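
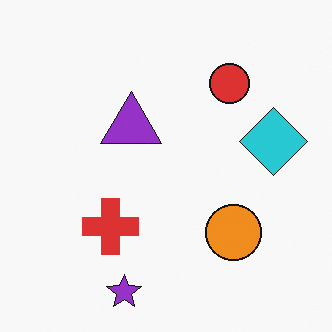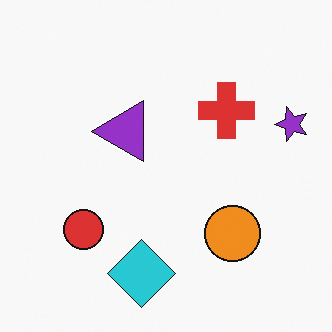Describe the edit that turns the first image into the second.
The second image is the first transposed (reflected across the top-left ↔ bottom-right diagonal).

Shapes have swapped their row and column positions — what was in the top-right is now in the bottom-left — a diagonal reflection.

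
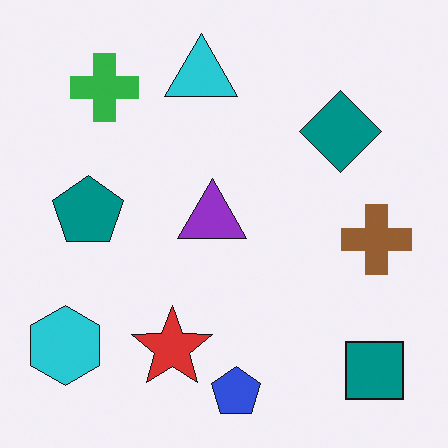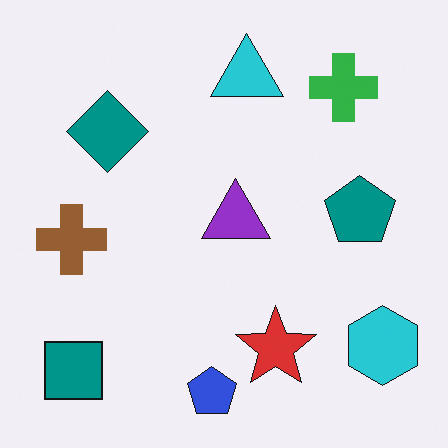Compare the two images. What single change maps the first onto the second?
The image was flipped horizontally (left ↔ right).

The cyan hexagon is in the bottom-left of the first image and the bottom-right of the second — shapes on opposite sides of the vertical midline have swapped in a mirror flip.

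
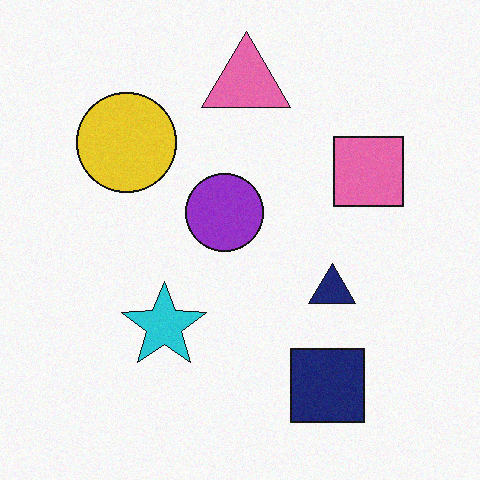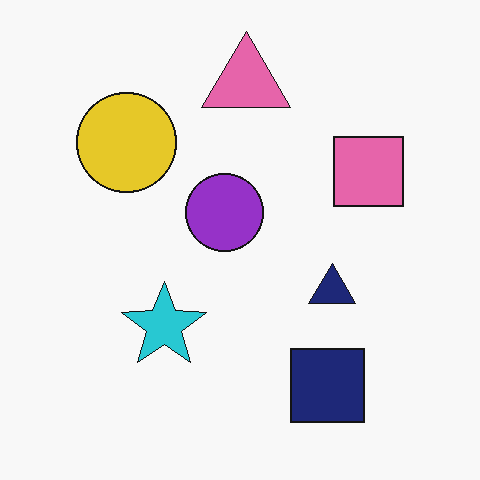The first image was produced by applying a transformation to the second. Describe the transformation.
Degraded with subtle gaussian noise.

Random speckle covers the whole image, including the flat background.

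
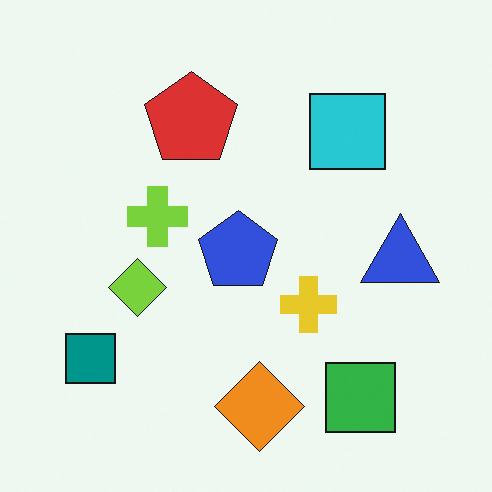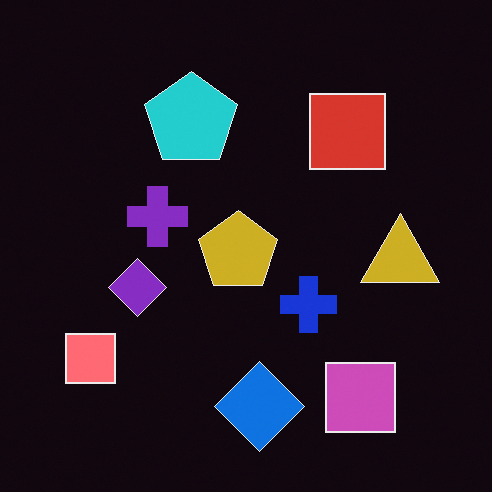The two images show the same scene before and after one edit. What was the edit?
Color-inverted (negative).

The light background has become dark and every shape's color is its complement — a photographic negative.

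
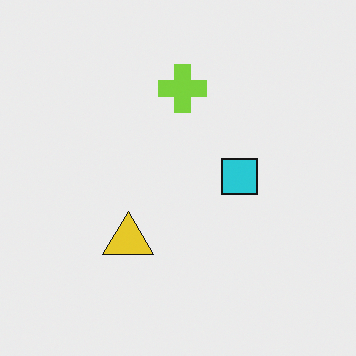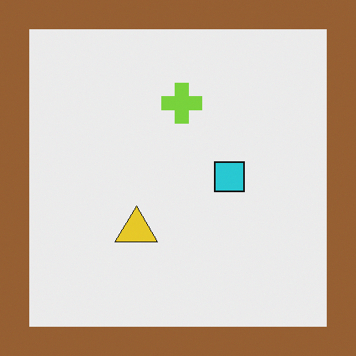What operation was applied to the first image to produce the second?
The second image is the first framed with a brown border.

A solid brown frame runs around the edge of the second image, with the content slightly shrunk inside it.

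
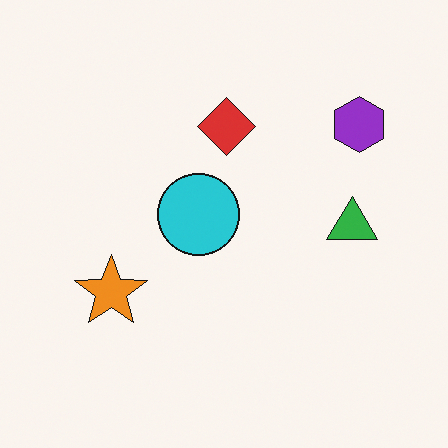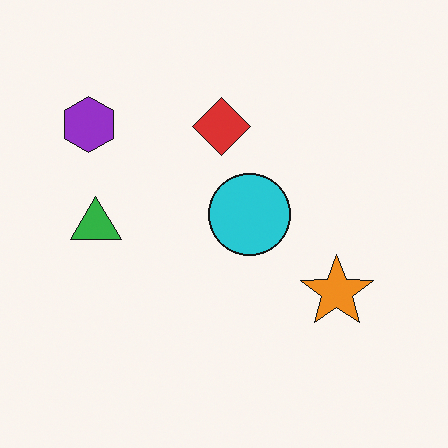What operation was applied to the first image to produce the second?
The image was flipped horizontally (left ↔ right).

The purple hexagon is in the top-right of the first image and the top-left of the second — shapes on opposite sides of the vertical midline have swapped in a mirror flip.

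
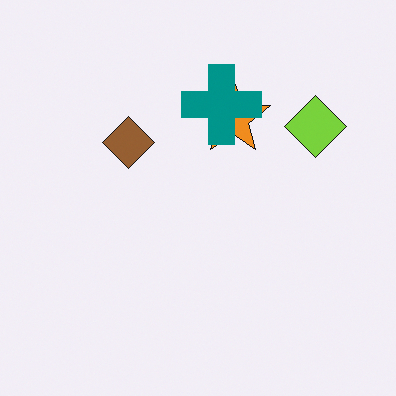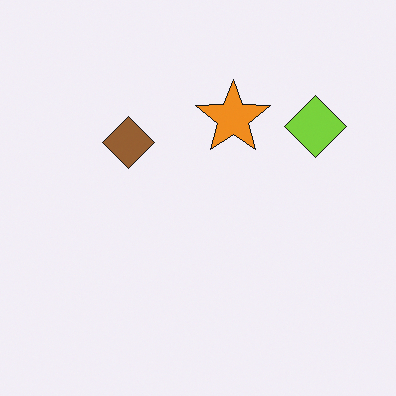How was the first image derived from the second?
This is the original image overlaid with an additional teal cross.

A teal cross appears in the first image that is absent from the second.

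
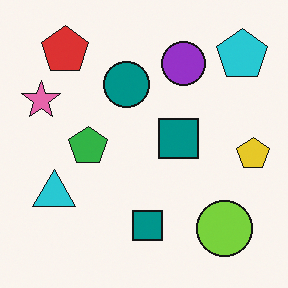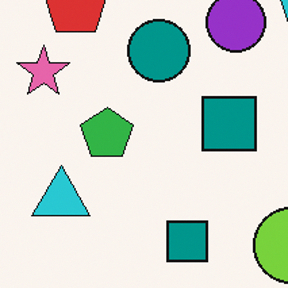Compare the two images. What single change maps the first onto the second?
The image was cropped slightly and scaled back up.

The visible shapes are larger and the field of view is narrower; shapes near the original edges may be partly or wholly outside the frame — a crop-and-rescale.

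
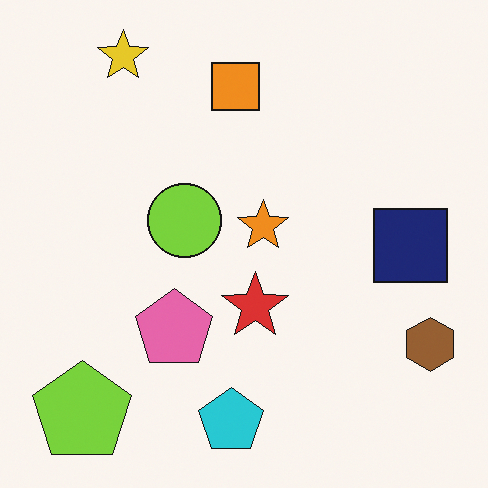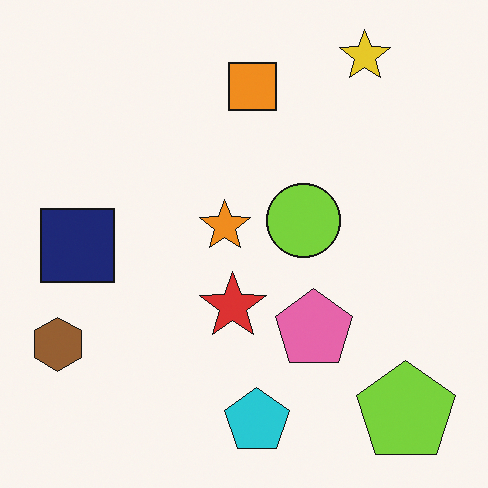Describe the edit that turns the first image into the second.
The transformation is: flipped horizontally (left ↔ right).

The brown hexagon is in the bottom-right of the first image and the bottom-left of the second — shapes on opposite sides of the vertical midline have swapped in a mirror flip.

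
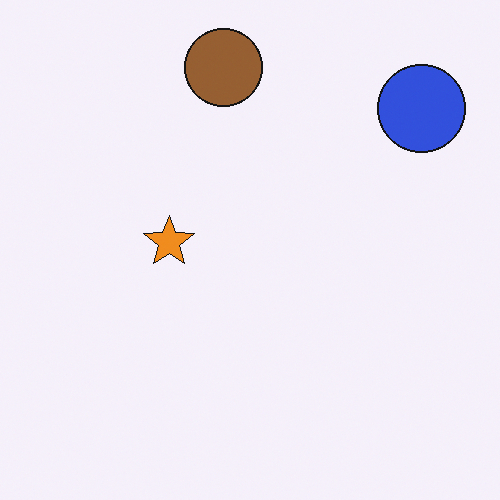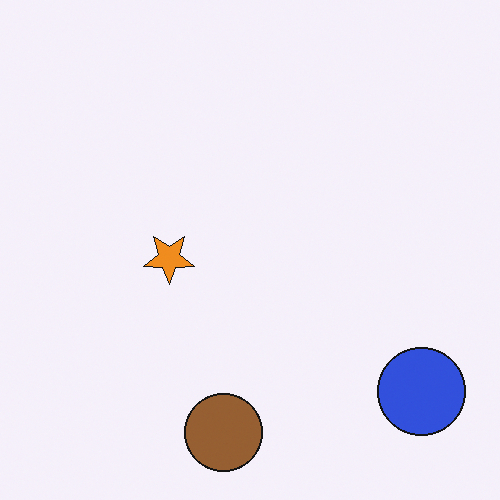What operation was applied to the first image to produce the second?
The transformation is: flipped vertically (top ↔ bottom).

The brown circle is in the top of the first image and the bottom of the second — shapes on opposite sides of the horizontal midline have swapped in a mirror flip.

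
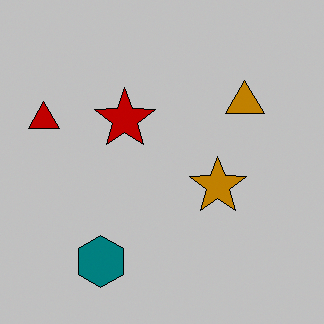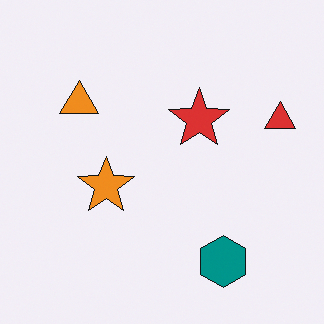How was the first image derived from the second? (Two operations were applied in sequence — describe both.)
Heavily posterized to just a handful of flat colors, then flipped horizontally (left ↔ right).

Each flat color has snapped to a coarser quantized level — most visibly, the near-white background has dropped to a flat grey. The red triangle is in the right of the second image and the left of the first — shapes on opposite sides of the vertical midline have swapped in a mirror flip.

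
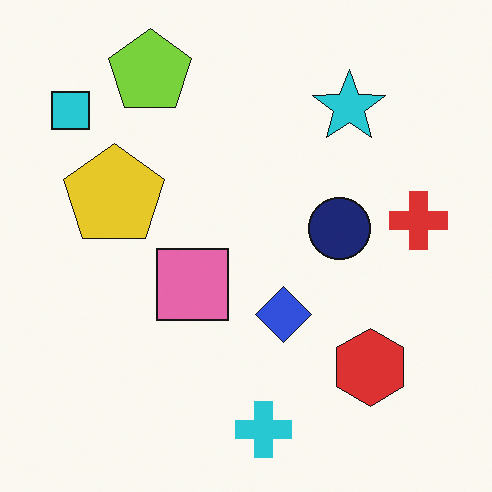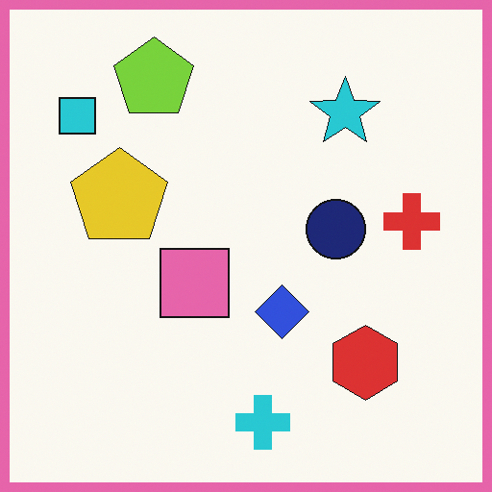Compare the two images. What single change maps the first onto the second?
The transformation is: framed with a pink border.

A solid pink frame runs around the edge of the second image, with the content slightly shrunk inside it.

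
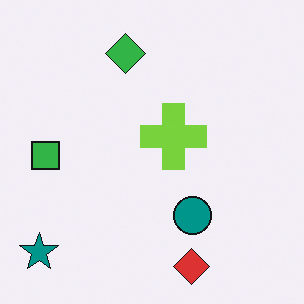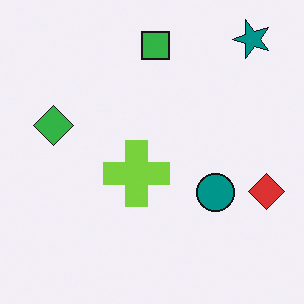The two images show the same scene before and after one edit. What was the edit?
This is the original image transposed (reflected across the top-left ↔ bottom-right diagonal).

Shapes have swapped their row and column positions — what was in the top-right is now in the bottom-left — a diagonal reflection.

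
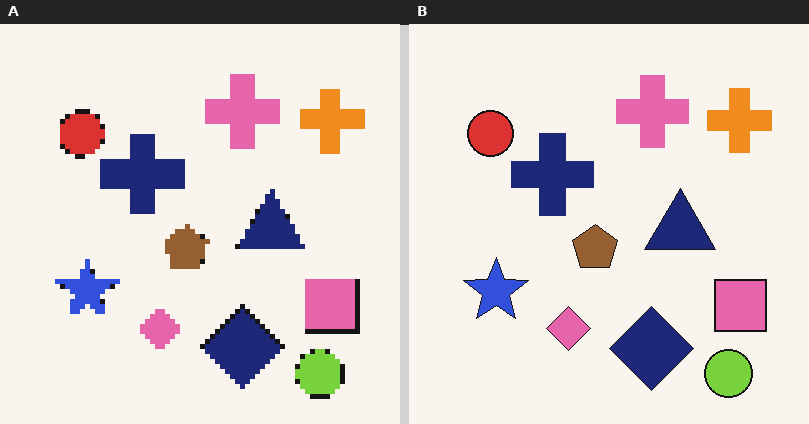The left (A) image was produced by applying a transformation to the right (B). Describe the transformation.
The image was mildly pixelated.

Shapes are reduced to large square blocks; fine edges and outlines are lost — a downscale-then-upscale (mosaic) effect.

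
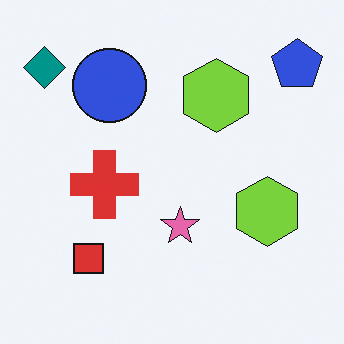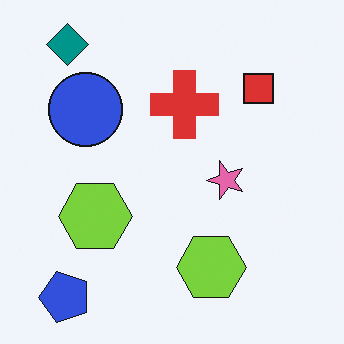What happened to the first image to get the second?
It was transposed (reflected across the top-left ↔ bottom-right diagonal).

Shapes have swapped their row and column positions — what was in the top-right is now in the bottom-left — a diagonal reflection.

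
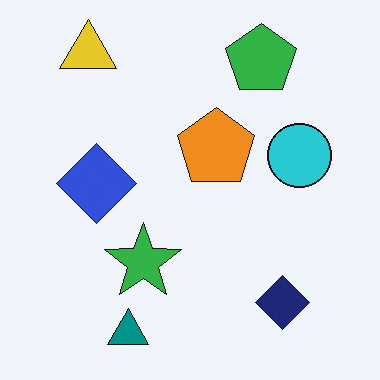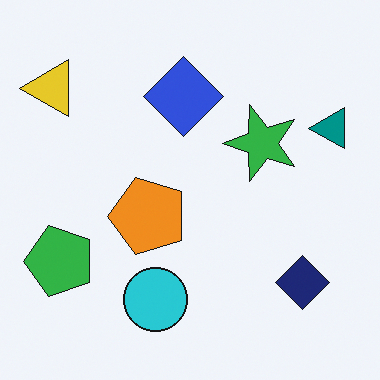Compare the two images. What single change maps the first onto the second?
The image was transposed (reflected across the top-left ↔ bottom-right diagonal).

Shapes have swapped their row and column positions — what was in the top-right is now in the bottom-left — a diagonal reflection.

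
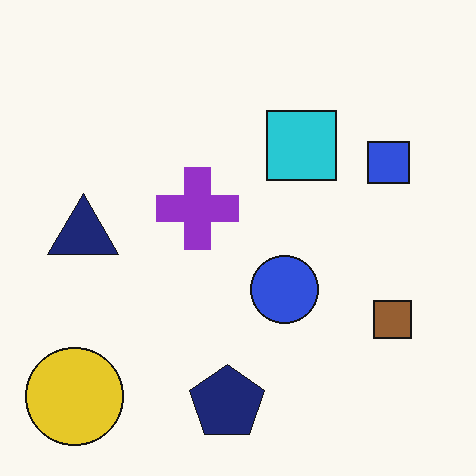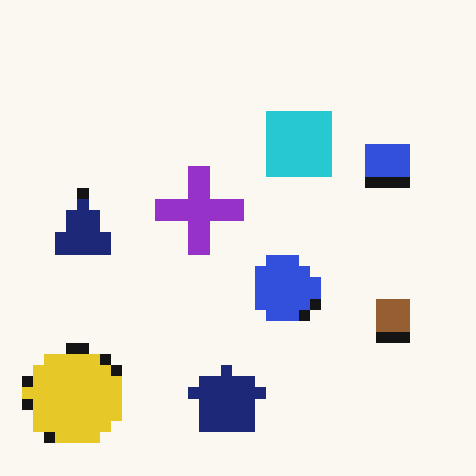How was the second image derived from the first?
It was heavily pixelated into large blocks.

Shapes are reduced to large square blocks; fine edges and outlines are lost — a downscale-then-upscale (mosaic) effect.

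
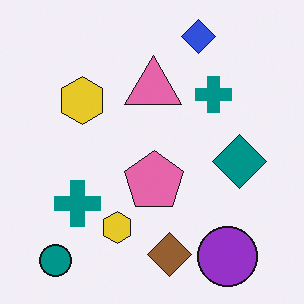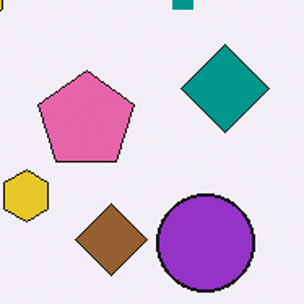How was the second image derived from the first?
It was cropped tightly and scaled back up.

The visible shapes are larger and the field of view is narrower; shapes near the original edges may be partly or wholly outside the frame — a crop-and-rescale.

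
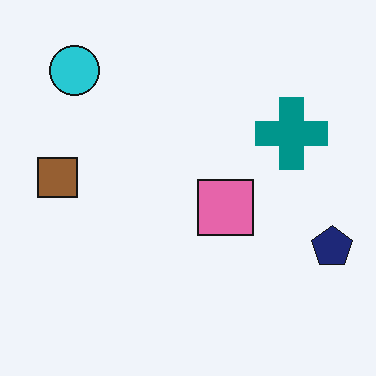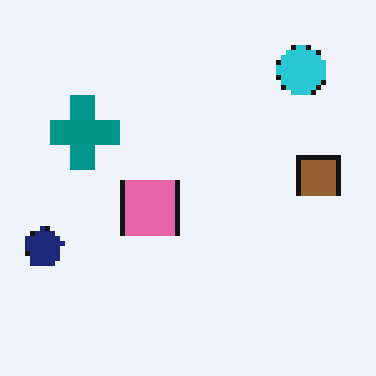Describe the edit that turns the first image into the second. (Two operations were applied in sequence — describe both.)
It was flipped horizontally (left ↔ right), then mildly pixelated.

The navy pentagon is in the right of the first image and the left of the second — shapes on opposite sides of the vertical midline have swapped in a mirror flip. Shapes are reduced to large square blocks; fine edges and outlines are lost — a downscale-then-upscale (mosaic) effect.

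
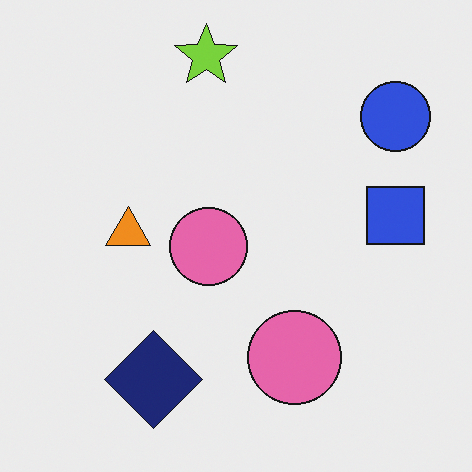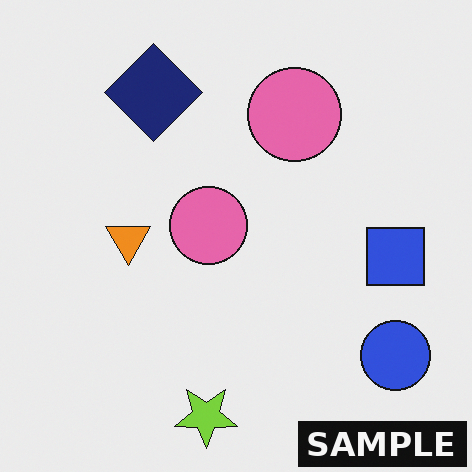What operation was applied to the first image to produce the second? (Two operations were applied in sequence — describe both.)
This is the original image flipped vertically (top ↔ bottom), then watermarked with the text "SAMPLE" in the lower-right corner.

The lime star is in the top of the first image and the bottom of the second — shapes on opposite sides of the horizontal midline have swapped in a mirror flip. A dark label reading "SAMPLE" appears in the lower-right corner.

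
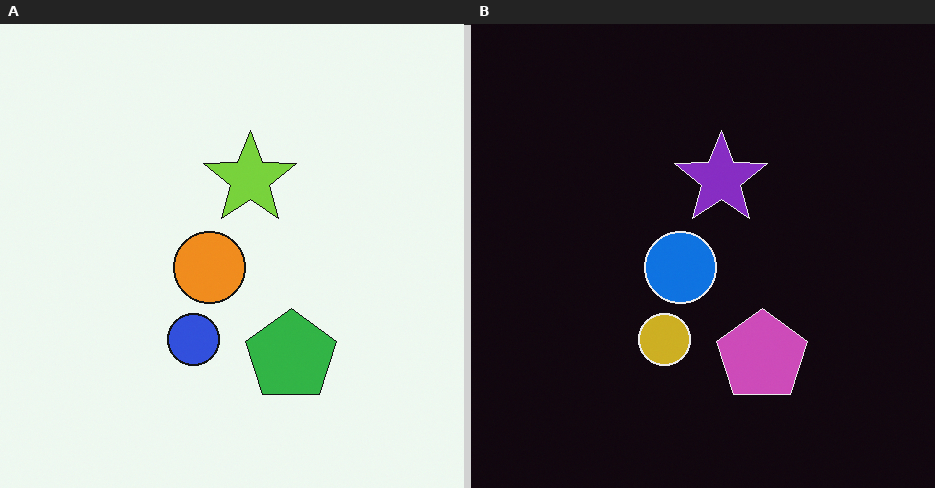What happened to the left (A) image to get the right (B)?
It was color-inverted (negative).

The light background has become dark and every shape's color is its complement — a photographic negative.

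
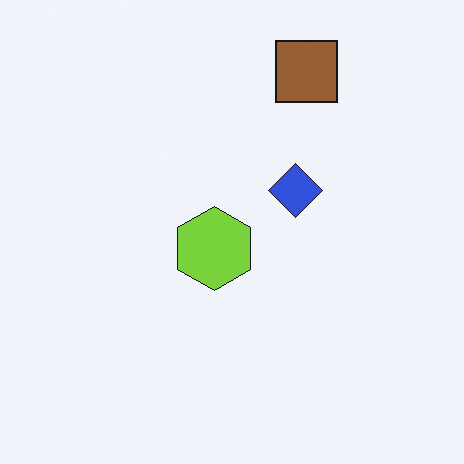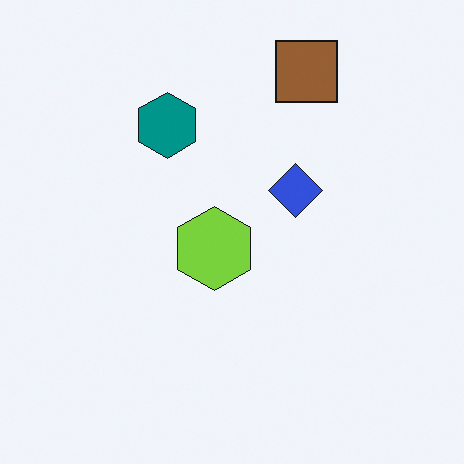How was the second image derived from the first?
Overlaid with an additional teal hexagon.

A teal hexagon appears in the second image that is absent from the first.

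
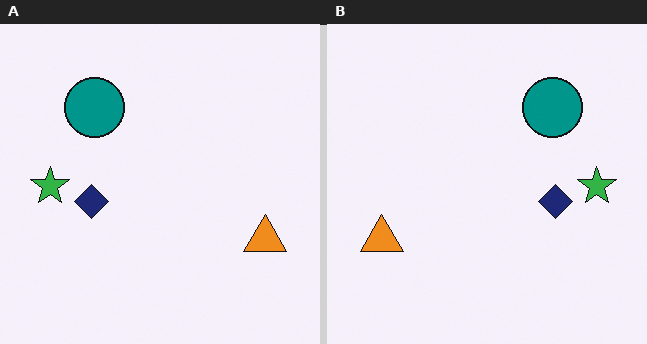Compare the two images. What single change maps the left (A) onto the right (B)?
It was flipped horizontally (left ↔ right).

The green star is in the left of the left (A) image and the right of the right (B) — shapes on opposite sides of the vertical midline have swapped in a mirror flip.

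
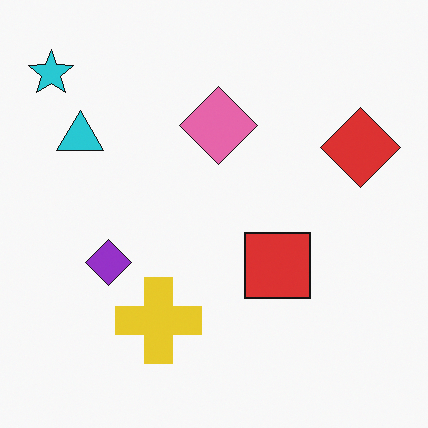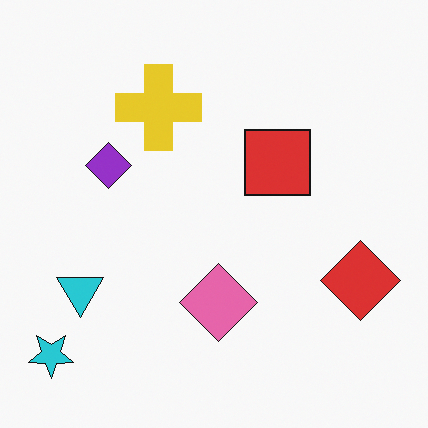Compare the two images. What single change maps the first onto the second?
Flipped vertically (top ↔ bottom).

The cyan star is in the top-left of the first image and the bottom-left of the second — shapes on opposite sides of the horizontal midline have swapped in a mirror flip.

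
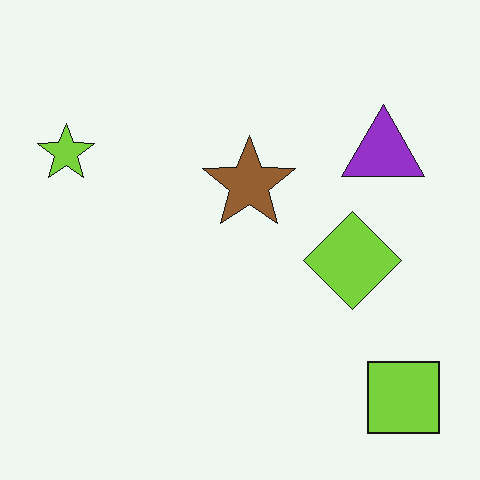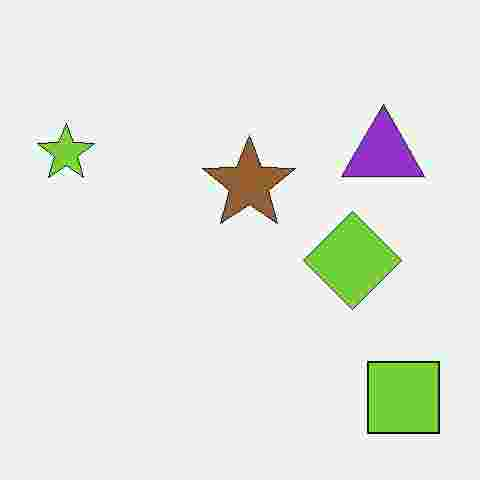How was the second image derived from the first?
Heavily JPEG-compressed with obvious blocking artifacts.

Blocky 8×8 compression artifacts appear around shape edges and the flat background shows ringing — characteristic JPEG degradation.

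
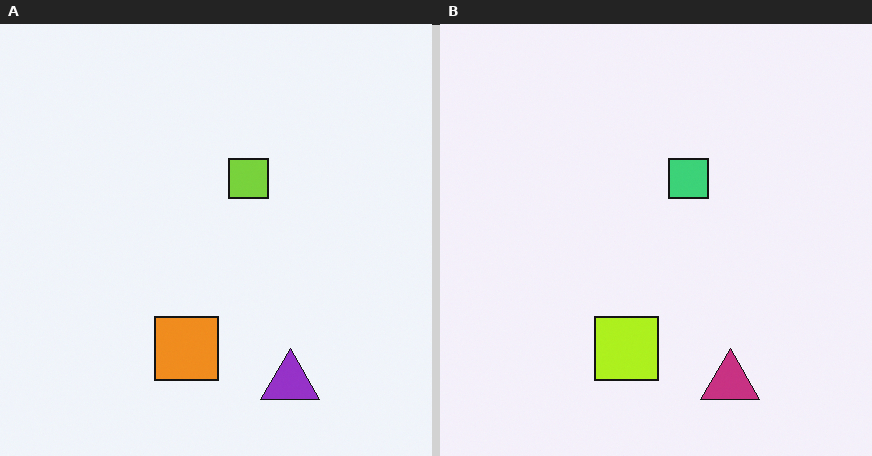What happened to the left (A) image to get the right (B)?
Hue-shifted by a small amount.

Every shape's color has rotated by the same amount around the hue wheel — a uniform hue shift.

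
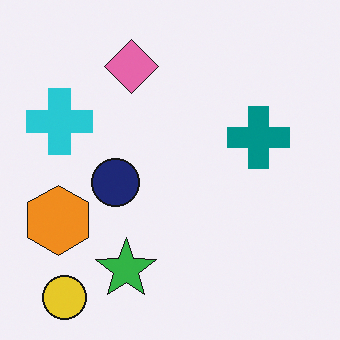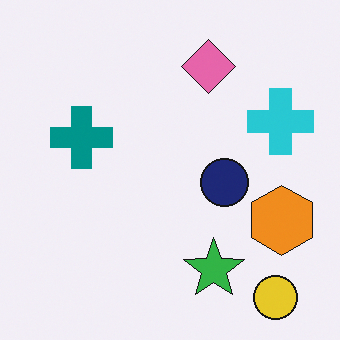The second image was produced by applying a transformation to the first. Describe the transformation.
This is the original image flipped horizontally (left ↔ right).

The orange hexagon is in the left of the first image and the right of the second — shapes on opposite sides of the vertical midline have swapped in a mirror flip.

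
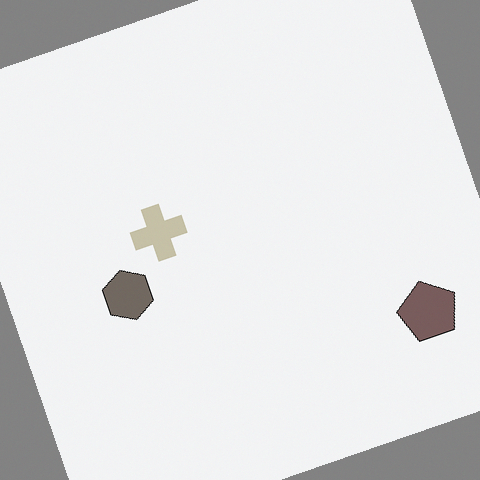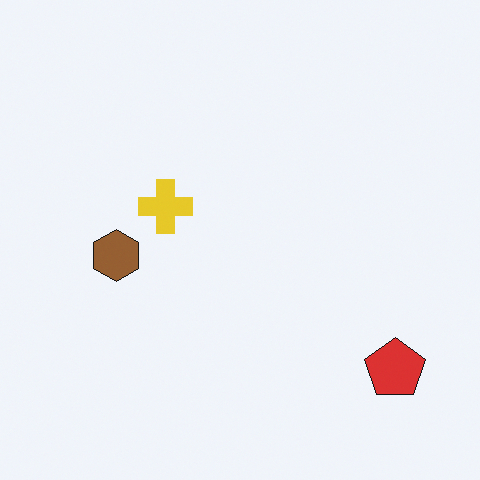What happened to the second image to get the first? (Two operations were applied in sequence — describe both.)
The transformation is: rotated counter-clockwise by a moderate amount, then made much more muted (saturation change).

Every shape is tilted by the same angle and the image corners show triangular fill wedges — a whole-image rotation by a non-right angle. All colors are more muted and greyish — a global saturation change.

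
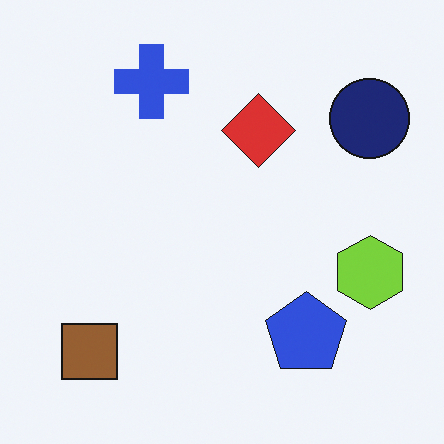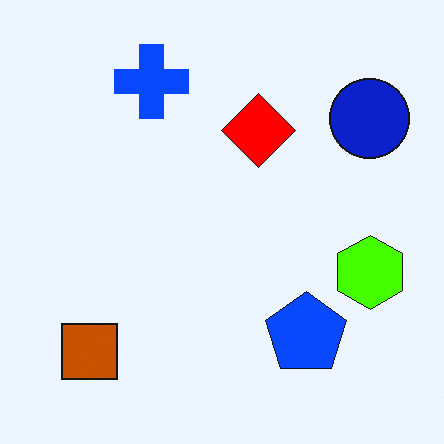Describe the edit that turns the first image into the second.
It was heavily oversaturated.

All colors are more vivid — a global saturation change.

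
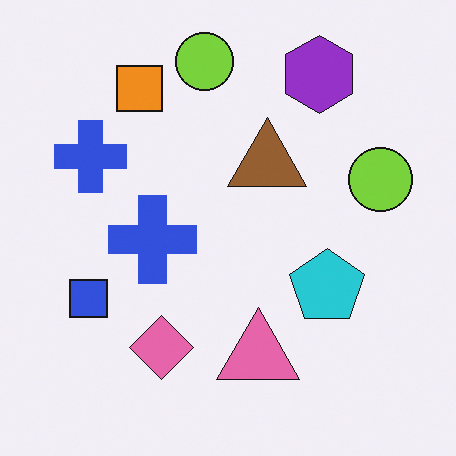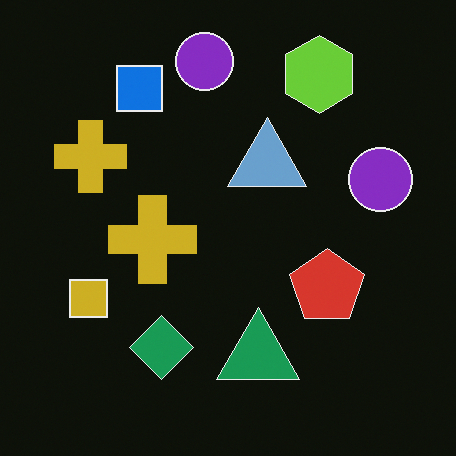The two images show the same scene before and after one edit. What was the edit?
It was color-inverted (negative).

The light background has become dark and every shape's color is its complement — a photographic negative.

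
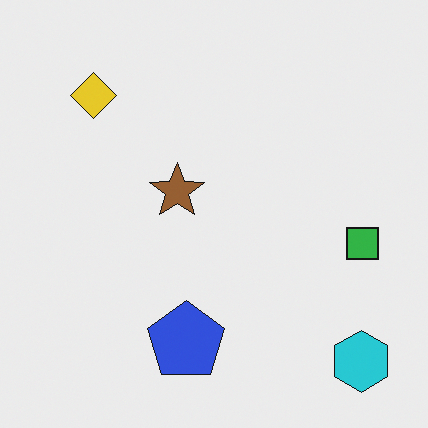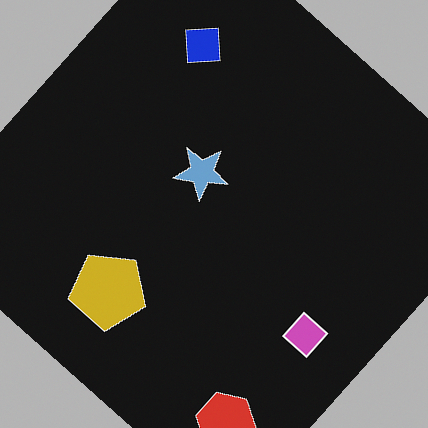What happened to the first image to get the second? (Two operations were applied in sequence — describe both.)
The transformation is: color-inverted (negative), then rotated clockwise by a large amount — several tens of degrees.

The light background has become dark and every shape's color is its complement — a photographic negative. Every shape is tilted by the same angle and the image corners show triangular fill wedges — a whole-image rotation by a non-right angle.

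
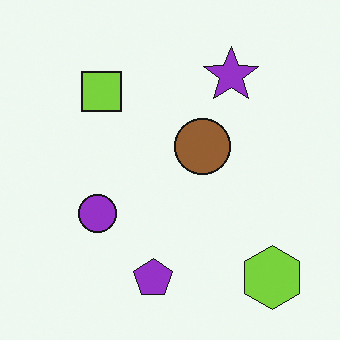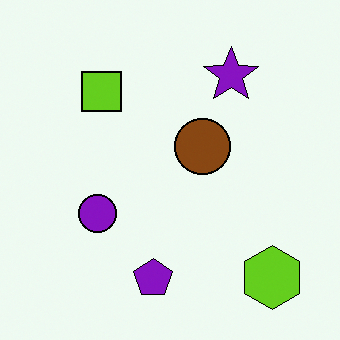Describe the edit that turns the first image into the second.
This is the original image given slightly increased contrast.

Tones are pushed away from mid-grey across the whole image — a global contrast change.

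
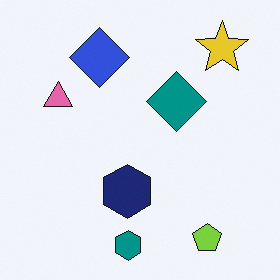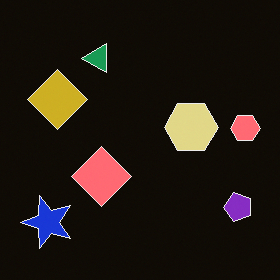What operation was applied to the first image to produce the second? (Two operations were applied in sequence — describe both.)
The second image is the first color-inverted (negative), then transposed (reflected across the top-left ↔ bottom-right diagonal).

The light background has become dark and every shape's color is its complement — a photographic negative. Shapes have swapped their row and column positions — what was in the top-right is now in the bottom-left — a diagonal reflection.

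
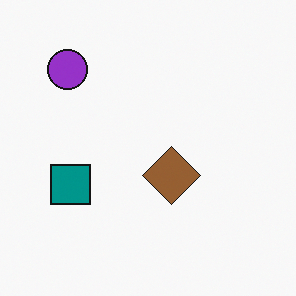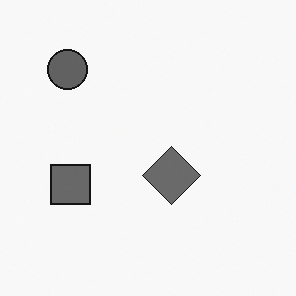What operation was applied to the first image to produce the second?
This is the original image converted to grayscale.

All color is removed — every shape is now a shade of grey.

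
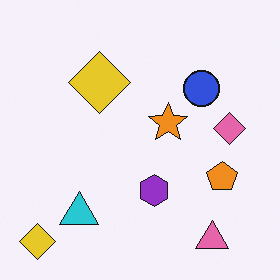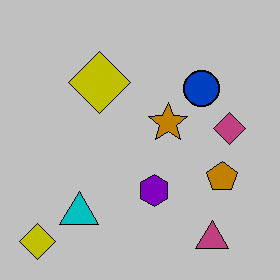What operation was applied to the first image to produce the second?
Heavily posterized to just a handful of flat colors.

Each flat color has snapped to a coarser quantized level — most visibly, the near-white background has dropped to a flat grey.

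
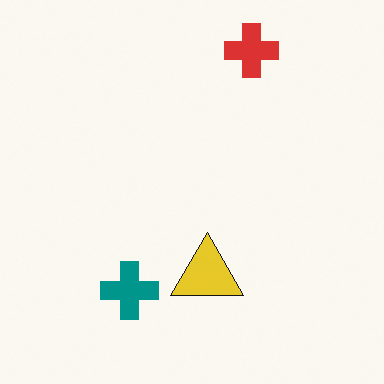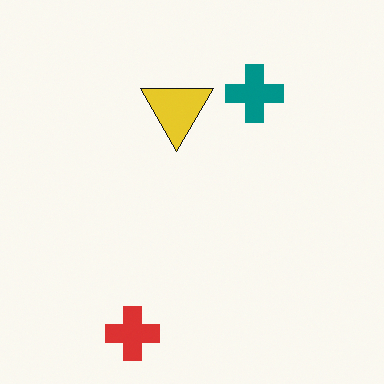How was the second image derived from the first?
The transformation is: rotated 180°.

The red cross sits in the top of the first image and the bottom of the second — consistent with a whole-image 180° rotation.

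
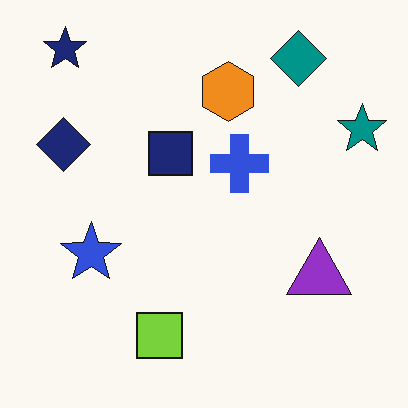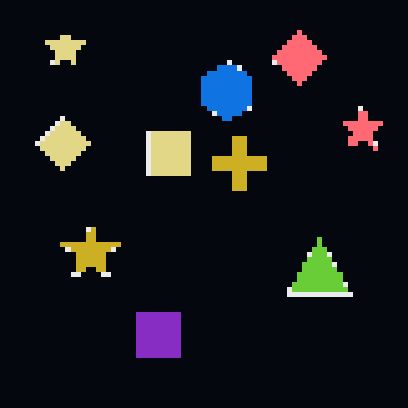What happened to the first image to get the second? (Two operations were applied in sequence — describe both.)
Mildly pixelated, then color-inverted (negative).

Shapes are reduced to large square blocks; fine edges and outlines are lost — a downscale-then-upscale (mosaic) effect. The light background has become dark and every shape's color is its complement — a photographic negative.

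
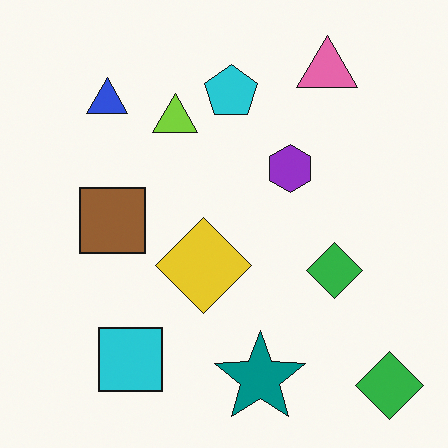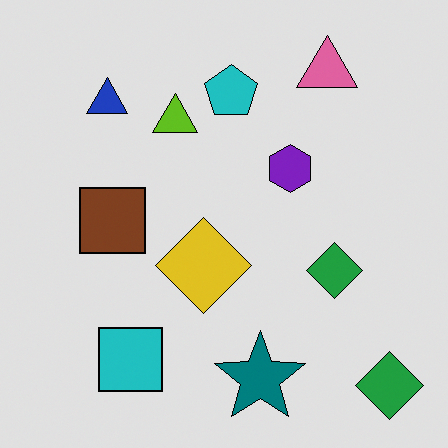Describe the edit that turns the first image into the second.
The transformation is: moderately posterized.

Each flat color has snapped to a coarser quantized level — most visibly, the near-white background has dropped to a flat grey.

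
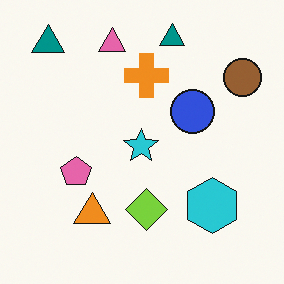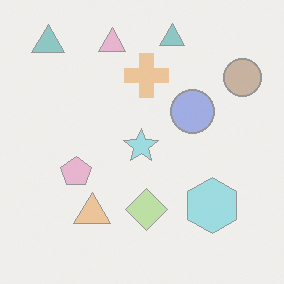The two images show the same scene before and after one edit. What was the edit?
The second image is the first washed out (contrast reduced).

Tones are pushed toward mid-grey across the whole image — a global contrast change.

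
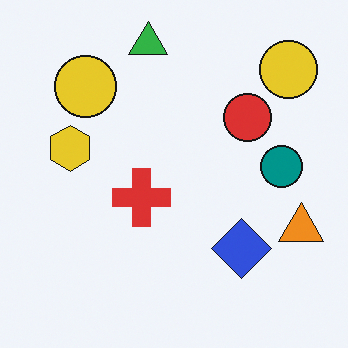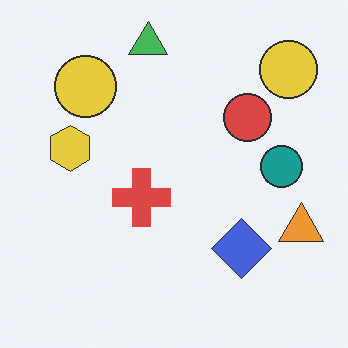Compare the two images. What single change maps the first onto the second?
This is the original image given slightly reduced contrast.

Tones are pushed toward mid-grey across the whole image — a global contrast change.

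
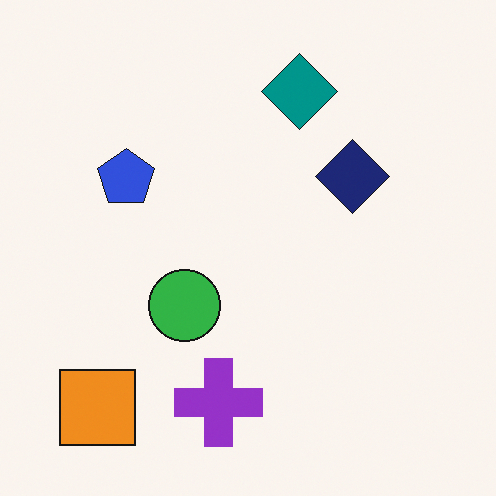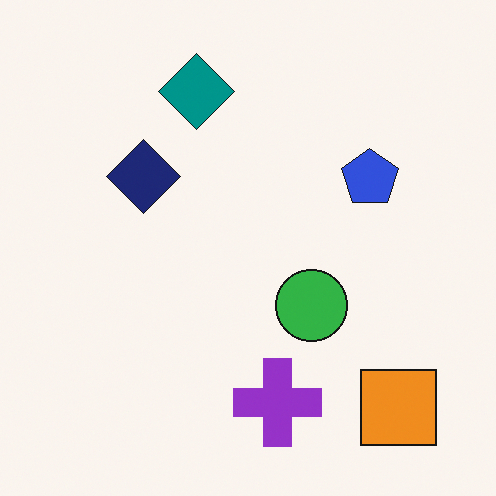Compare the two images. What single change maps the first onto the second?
This is the original image flipped horizontally (left ↔ right).

The orange square is in the bottom-left of the first image and the bottom-right of the second — shapes on opposite sides of the vertical midline have swapped in a mirror flip.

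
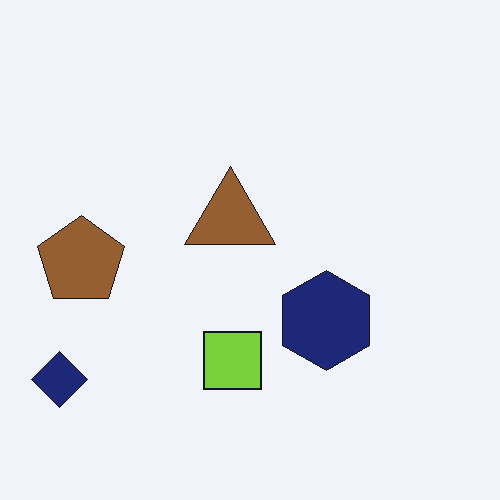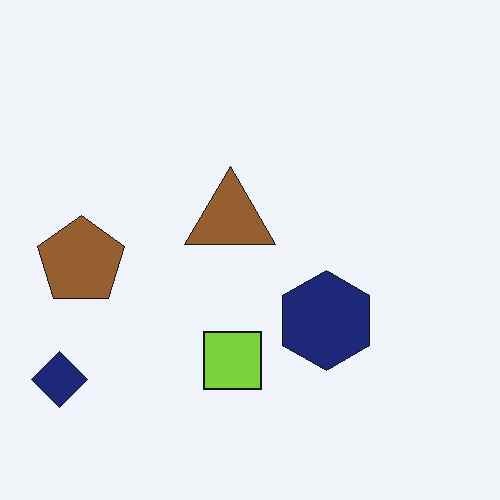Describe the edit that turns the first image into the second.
The second image is the first JPEG-compressed with visible artifacts.

Blocky 8×8 compression artifacts appear around shape edges and the flat background shows ringing — characteristic JPEG degradation.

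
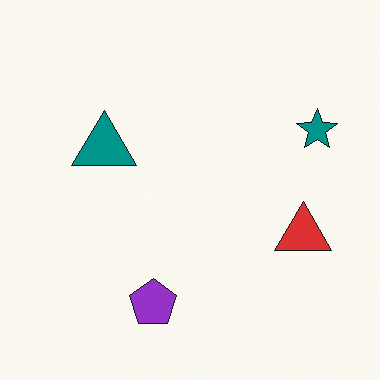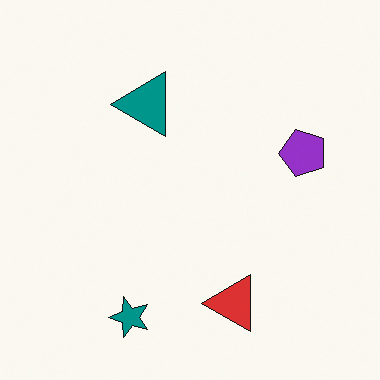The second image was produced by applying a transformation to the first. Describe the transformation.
The image was transposed (reflected across the top-left ↔ bottom-right diagonal).

Shapes have swapped their row and column positions — what was in the top-right is now in the bottom-left — a diagonal reflection.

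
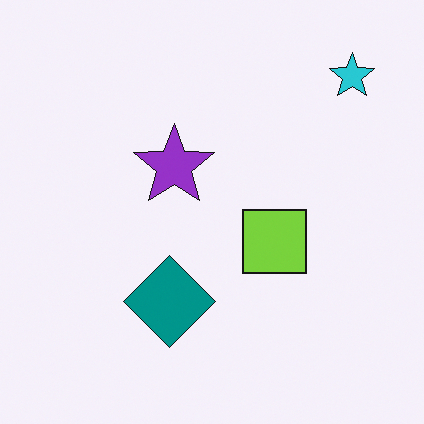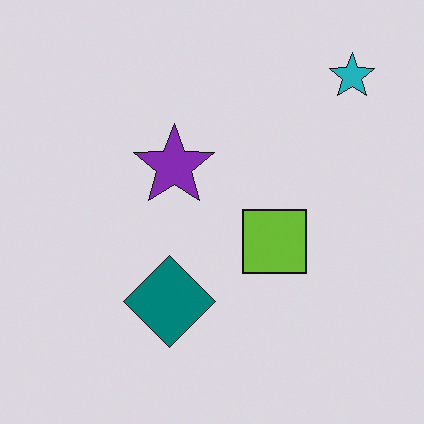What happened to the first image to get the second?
This is the original image slightly darkened.

Every pixel — background and shapes alike — is uniformly darkened.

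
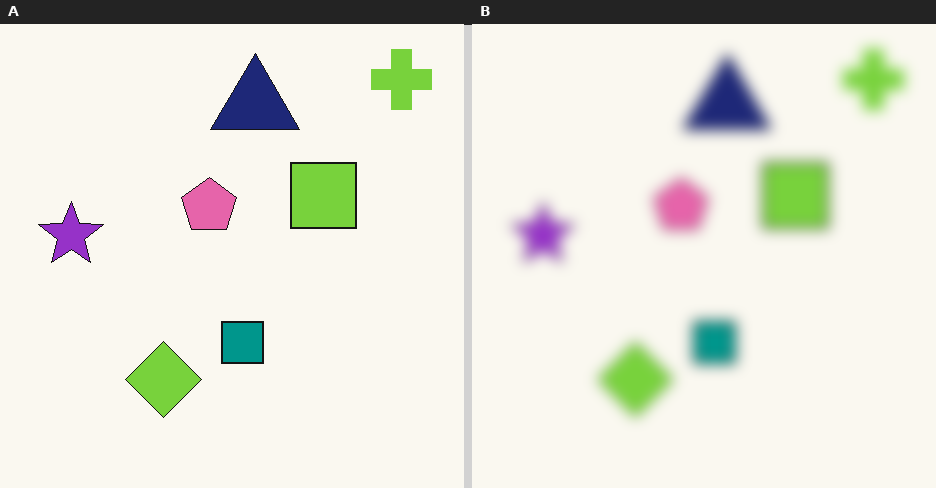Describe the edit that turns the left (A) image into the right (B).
The right (B) image is the left (A) heavily blurred.

Shape edges and outlines are uniformly softened across the whole image.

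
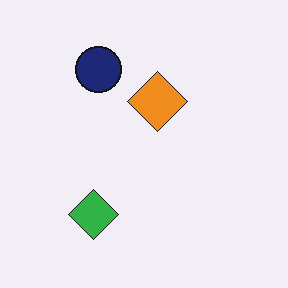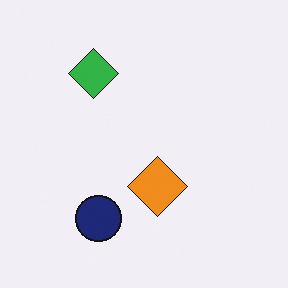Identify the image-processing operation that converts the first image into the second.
This is the original image flipped vertically (top ↔ bottom).

The navy circle is in the top of the first image and the bottom of the second — shapes on opposite sides of the horizontal midline have swapped in a mirror flip.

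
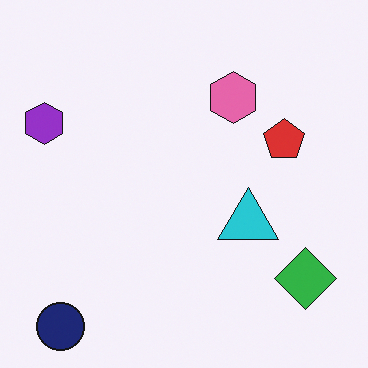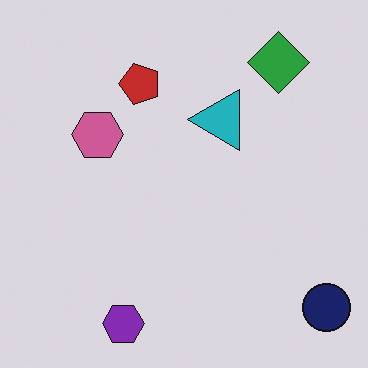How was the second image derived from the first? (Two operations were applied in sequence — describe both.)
Rotated 90° counter-clockwise, then darkened a little.

The navy circle sits in the bottom-left of the first image and the bottom-right of the second — consistent with a whole-image 90° counter-clockwise rotation. Every pixel — background and shapes alike — is uniformly darkened.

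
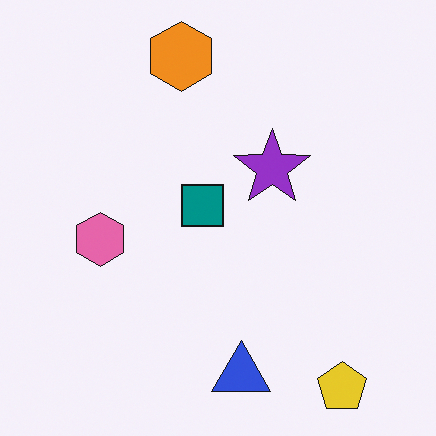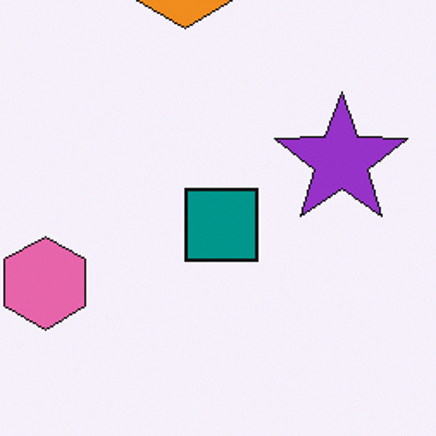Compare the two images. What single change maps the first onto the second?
The transformation is: cropped to a noticeably smaller region and rescaled.

The visible shapes are larger and the field of view is narrower; shapes near the original edges may be partly or wholly outside the frame — a crop-and-rescale.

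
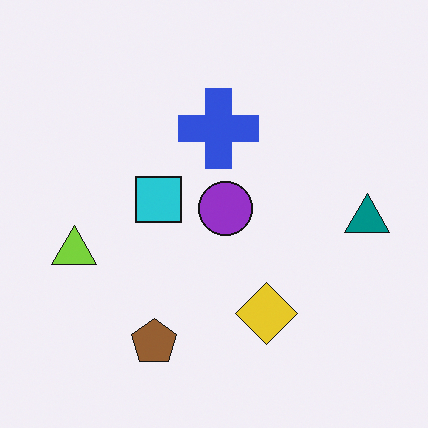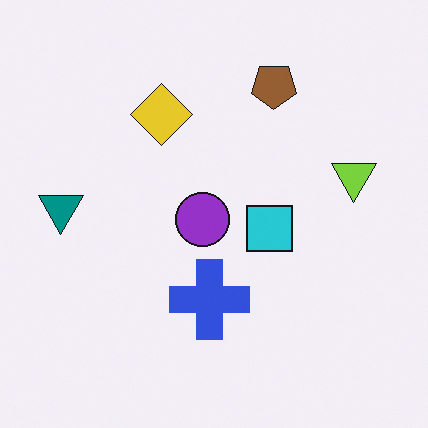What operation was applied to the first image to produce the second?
It was rotated 180°.

The teal triangle sits in the right of the first image and the left of the second — consistent with a whole-image 180° rotation.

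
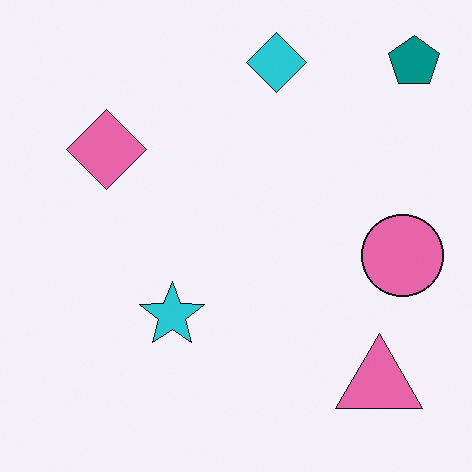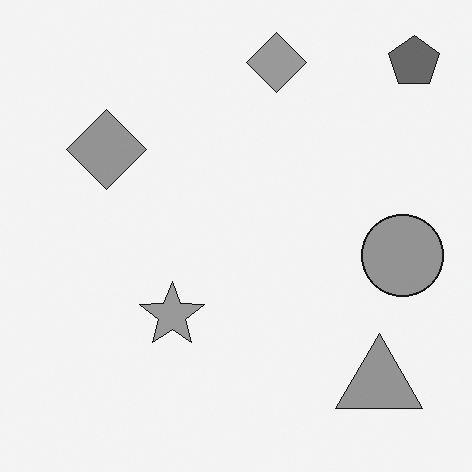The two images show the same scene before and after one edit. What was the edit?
The second image is the first converted to grayscale.

All color is removed — every shape is now a shade of grey.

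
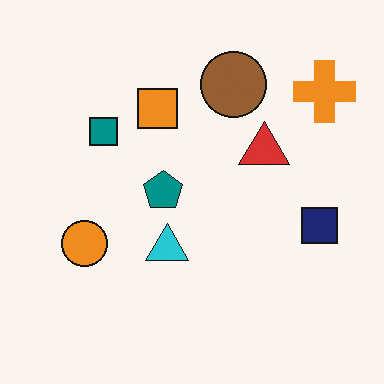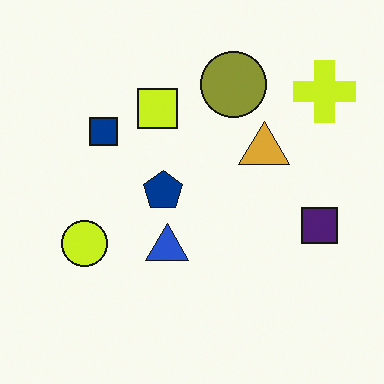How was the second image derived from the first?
The second image is the first hue-shifted by a small amount.

Every shape's color has rotated by the same amount around the hue wheel — a uniform hue shift.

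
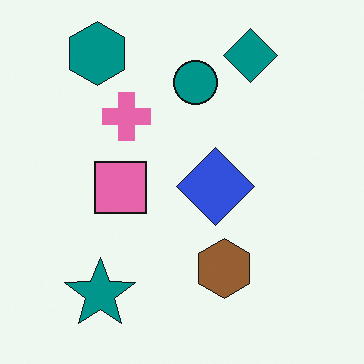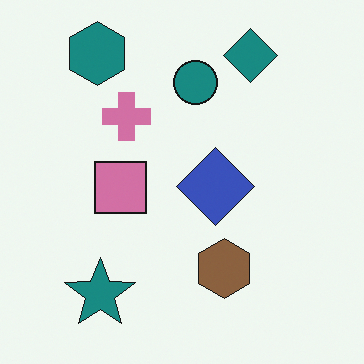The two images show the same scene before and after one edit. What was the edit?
The transformation is: slightly desaturated.

All colors are more muted and greyish — a global saturation change.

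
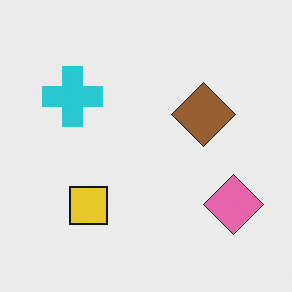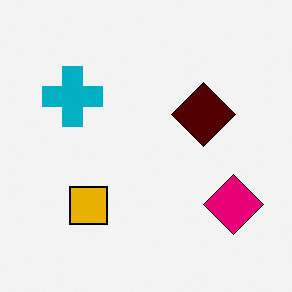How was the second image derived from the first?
Given much higher contrast.

Tones are pushed away from mid-grey across the whole image — a global contrast change.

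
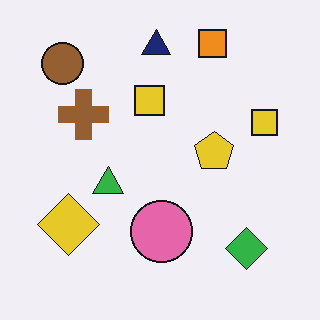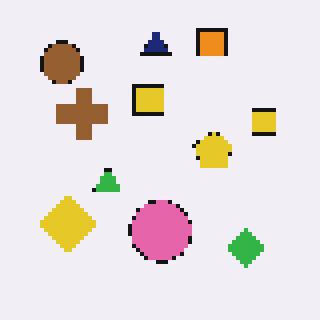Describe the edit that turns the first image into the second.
Mildly pixelated.

Shapes are reduced to large square blocks; fine edges and outlines are lost — a downscale-then-upscale (mosaic) effect.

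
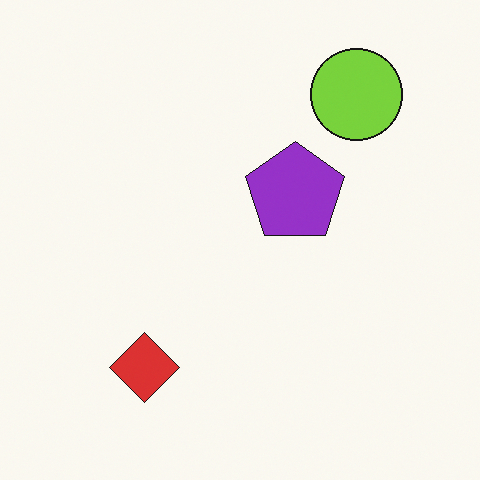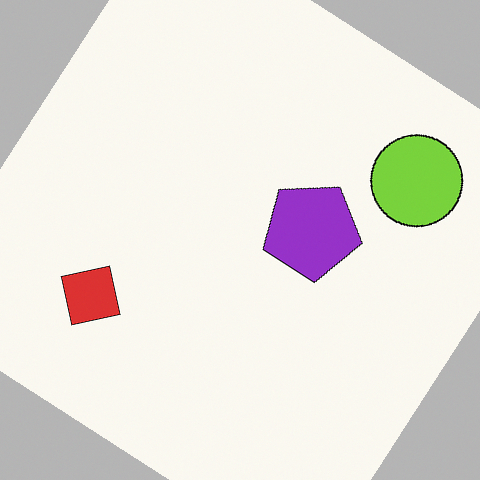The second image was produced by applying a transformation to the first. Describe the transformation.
Rotated clockwise by a large amount — several tens of degrees.

Every shape is tilted by the same angle and the image corners show triangular fill wedges — a whole-image rotation by a non-right angle.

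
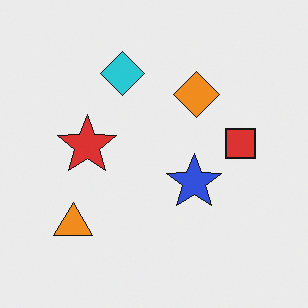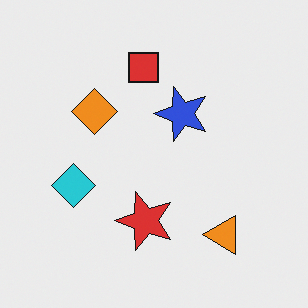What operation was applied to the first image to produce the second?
This is the original image rotated 90° counter-clockwise.

The orange triangle sits in the bottom-left of the first image and the bottom-right of the second — consistent with a whole-image 90° counter-clockwise rotation.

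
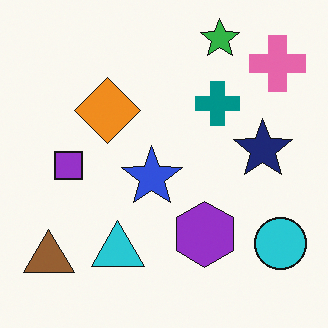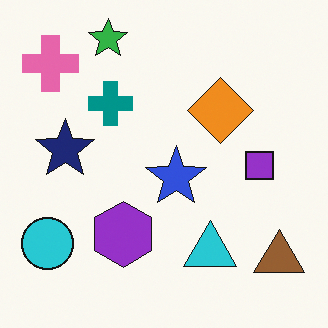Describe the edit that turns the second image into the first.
It was flipped horizontally (left ↔ right).

The cyan circle is in the bottom-left of the second image and the bottom-right of the first — shapes on opposite sides of the vertical midline have swapped in a mirror flip.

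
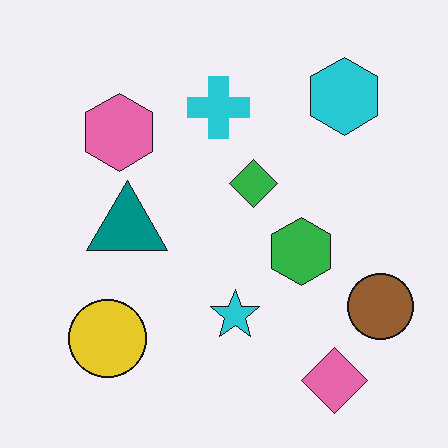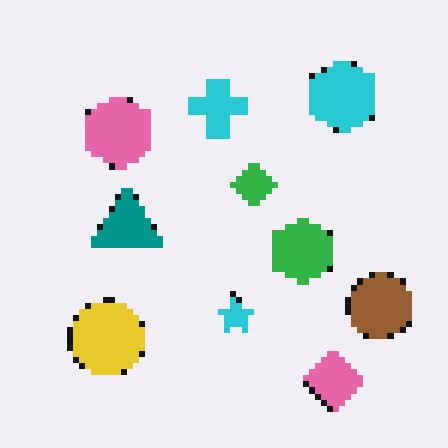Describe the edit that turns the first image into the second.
The transformation is: moderately pixelated.

Shapes are reduced to large square blocks; fine edges and outlines are lost — a downscale-then-upscale (mosaic) effect.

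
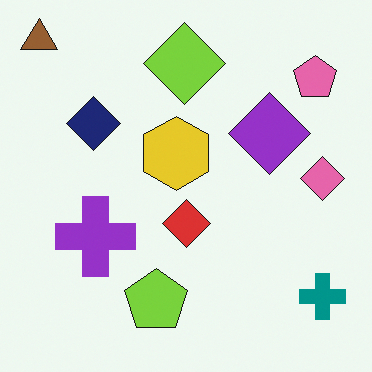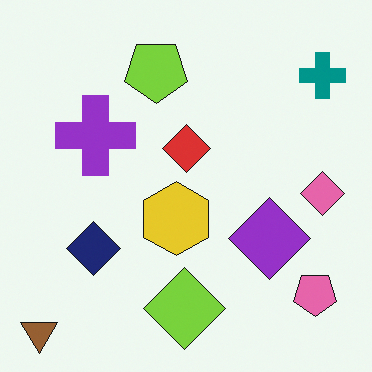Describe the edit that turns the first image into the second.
This is the original image flipped vertically (top ↔ bottom).

The brown triangle is in the top-left of the first image and the bottom-left of the second — shapes on opposite sides of the horizontal midline have swapped in a mirror flip.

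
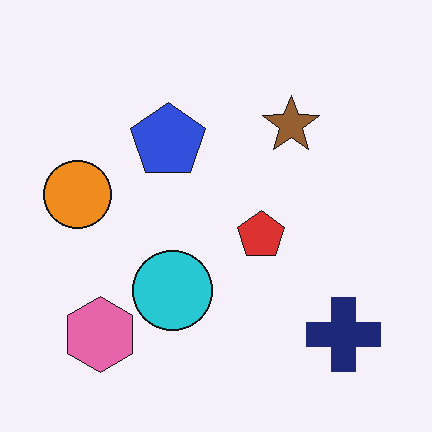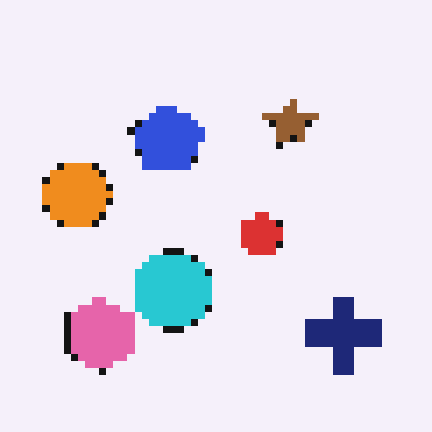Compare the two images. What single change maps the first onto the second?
This is the original image pixelated into visible square blocks.

Shapes are reduced to large square blocks; fine edges and outlines are lost — a downscale-then-upscale (mosaic) effect.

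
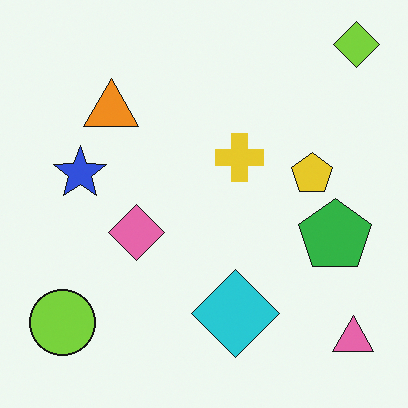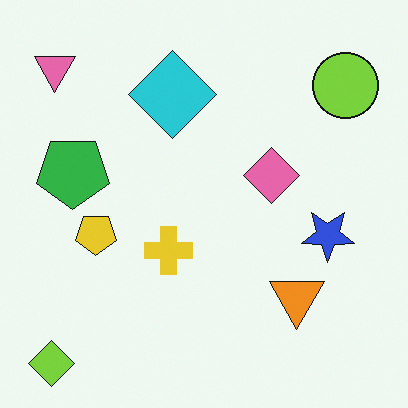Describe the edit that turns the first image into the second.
This is the original image rotated 180°.

The lime diamond sits in the top-right of the first image and the bottom-left of the second — consistent with a whole-image 180° rotation.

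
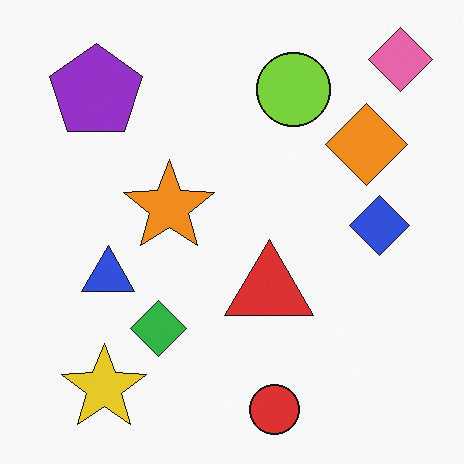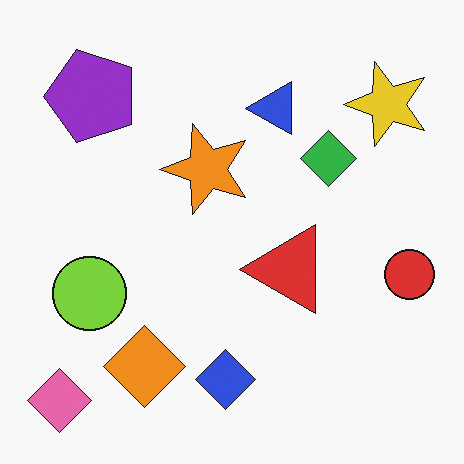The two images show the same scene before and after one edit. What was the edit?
It was transposed (reflected across the top-left ↔ bottom-right diagonal).

Shapes have swapped their row and column positions — what was in the top-right is now in the bottom-left — a diagonal reflection.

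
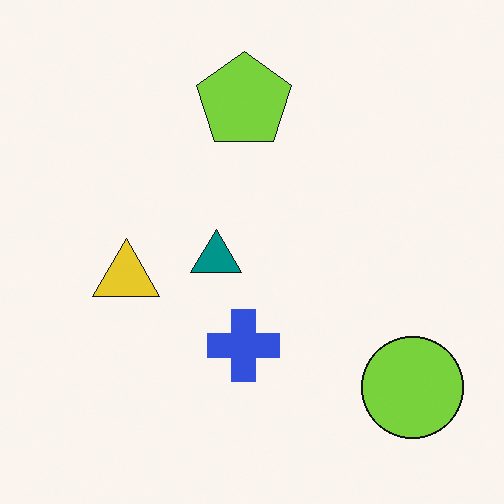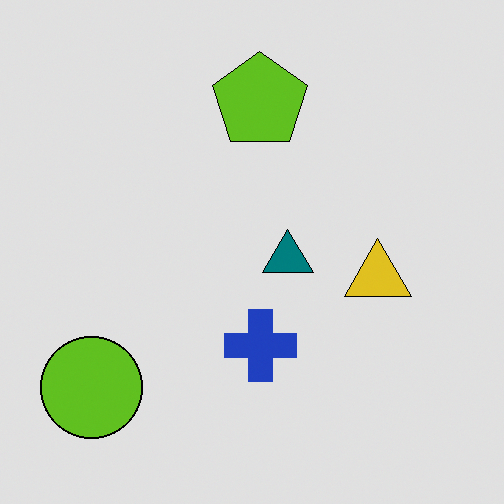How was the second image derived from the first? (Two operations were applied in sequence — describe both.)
The transformation is: posterized to a reduced palette, then flipped horizontally (left ↔ right).

Each flat color has snapped to a coarser quantized level — most visibly, the near-white background has dropped to a flat grey. The lime circle is in the bottom-right of the first image and the bottom-left of the second — shapes on opposite sides of the vertical midline have swapped in a mirror flip.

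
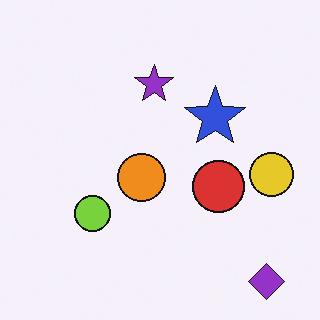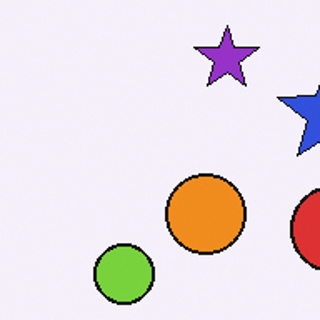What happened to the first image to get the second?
Cropped to a noticeably smaller region and rescaled.

The visible shapes are larger and the field of view is narrower; shapes near the original edges may be partly or wholly outside the frame — a crop-and-rescale.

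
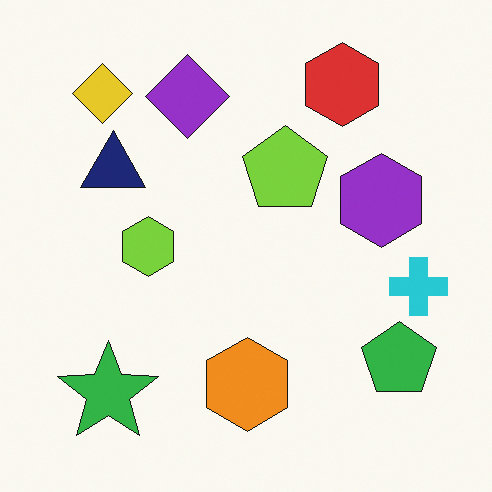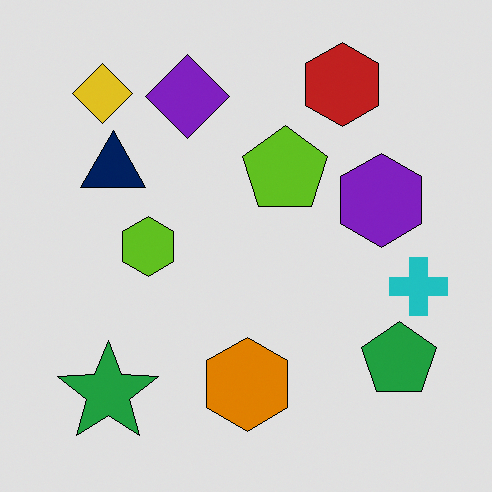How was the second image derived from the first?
The second image is the first moderately posterized.

Each flat color has snapped to a coarser quantized level — most visibly, the near-white background has dropped to a flat grey.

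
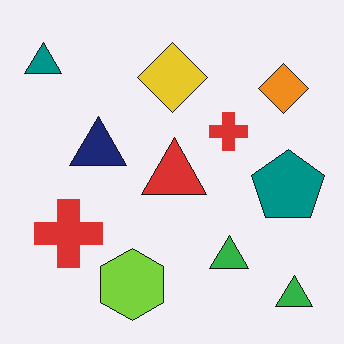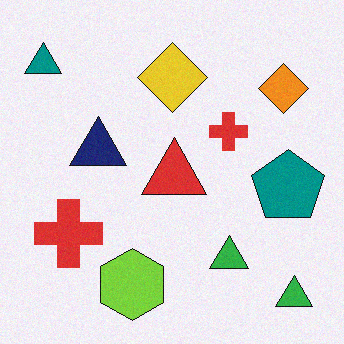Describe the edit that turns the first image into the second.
The transformation is: degraded with a light layer of grain.

Random speckle covers the whole image, including the flat background.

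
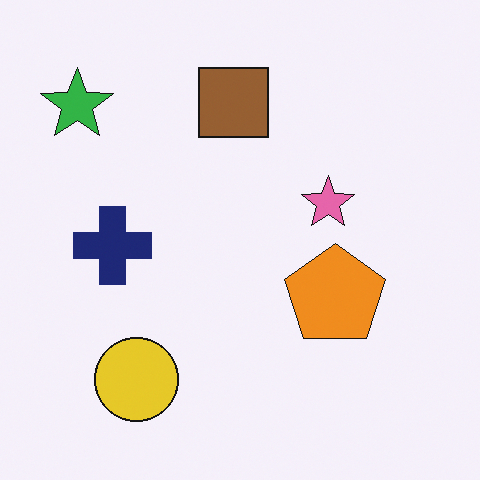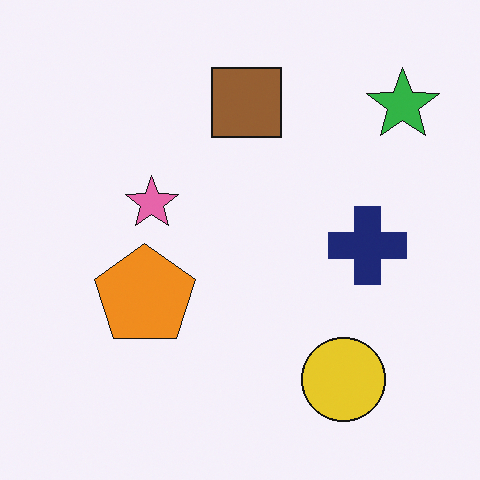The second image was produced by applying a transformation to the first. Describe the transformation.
This is the original image flipped horizontally (left ↔ right).

The green star is in the top-left of the first image and the top-right of the second — shapes on opposite sides of the vertical midline have swapped in a mirror flip.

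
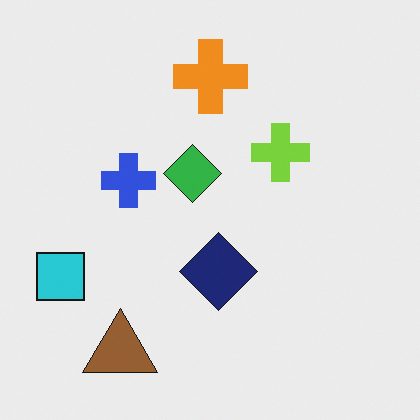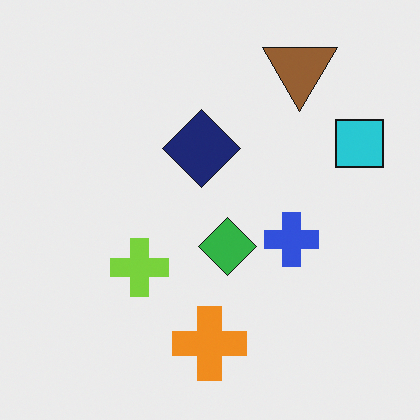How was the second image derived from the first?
The image was rotated 180°.

The brown triangle sits in the bottom-left of the first image and the top-right of the second — consistent with a whole-image 180° rotation.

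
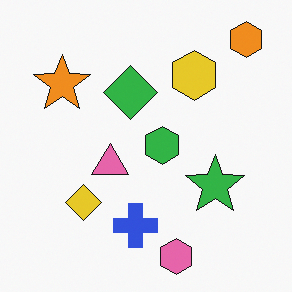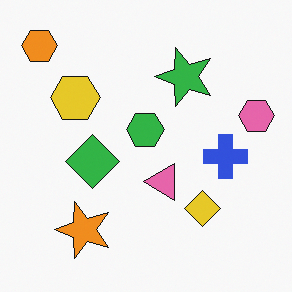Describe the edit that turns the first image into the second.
This is the original image rotated 90° counter-clockwise.

The orange hexagon sits in the top-right of the first image and the top-left of the second — consistent with a whole-image 90° counter-clockwise rotation.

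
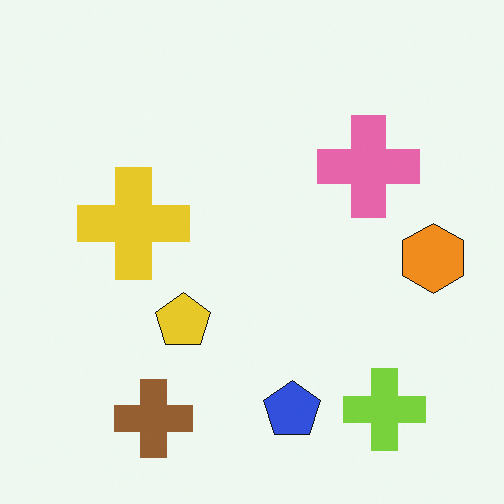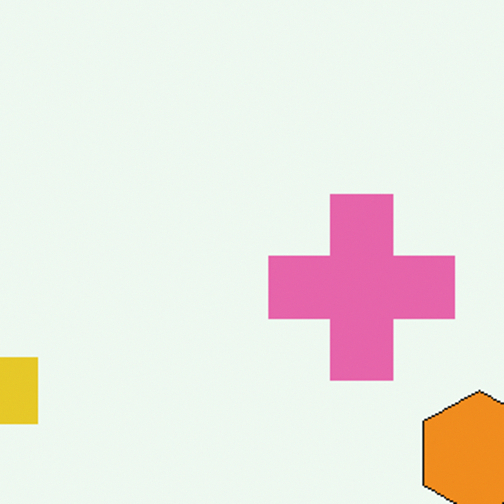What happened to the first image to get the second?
The transformation is: cropped to a noticeably smaller region and rescaled.

The visible shapes are larger and the field of view is narrower; shapes near the original edges may be partly or wholly outside the frame — a crop-and-rescale.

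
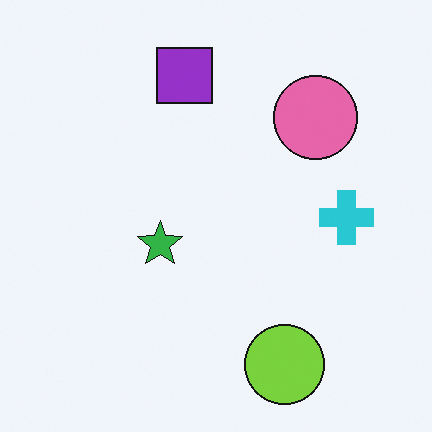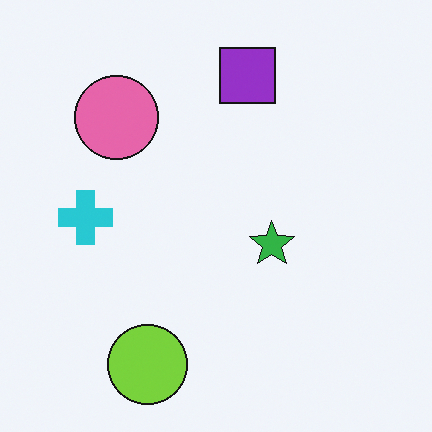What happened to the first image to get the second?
The image was flipped horizontally (left ↔ right).

The cyan cross is in the right of the first image and the left of the second — shapes on opposite sides of the vertical midline have swapped in a mirror flip.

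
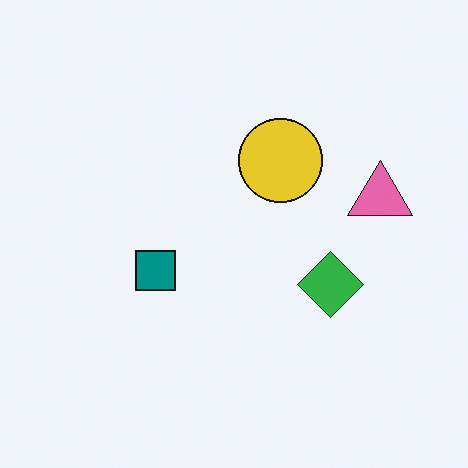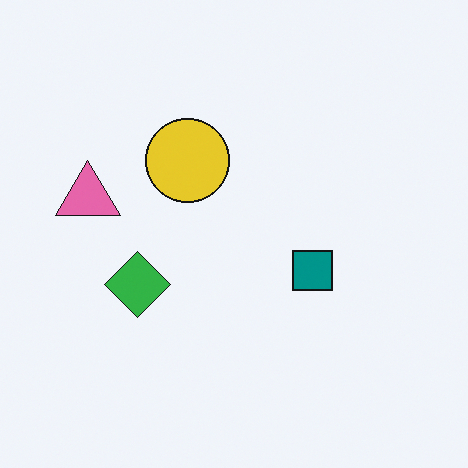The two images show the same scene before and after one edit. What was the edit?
It was flipped horizontally (left ↔ right).

The pink triangle is in the right of the first image and the left of the second — shapes on opposite sides of the vertical midline have swapped in a mirror flip.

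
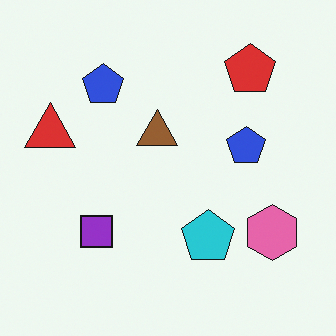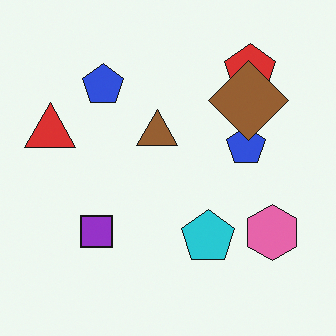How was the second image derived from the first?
The image was overlaid with an additional brown diamond.

A brown diamond appears in the second image that is absent from the first.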